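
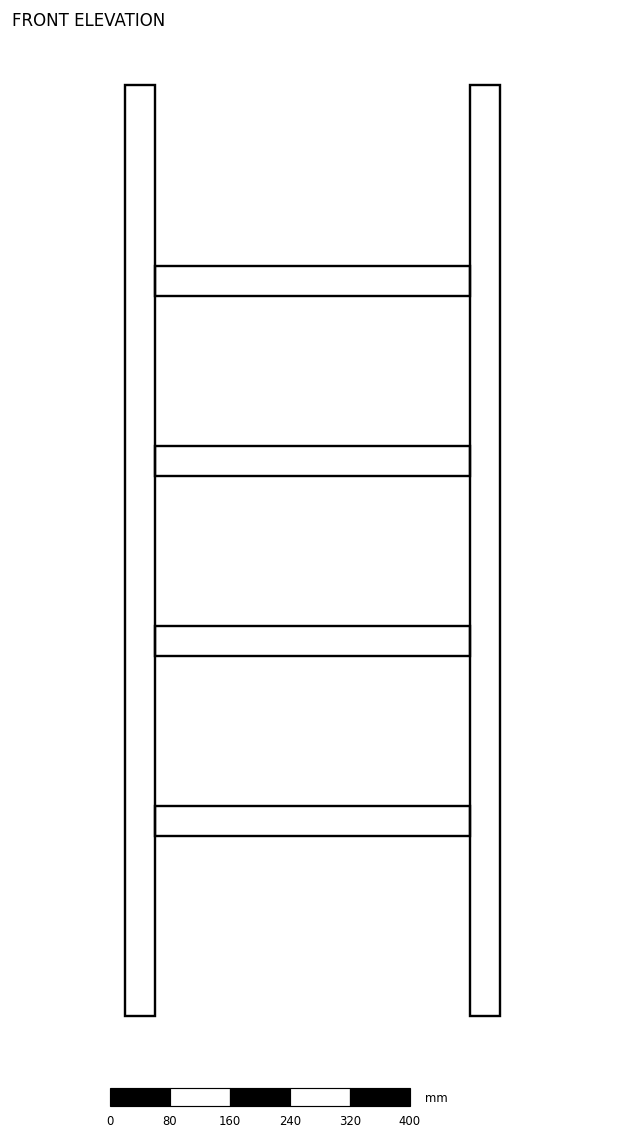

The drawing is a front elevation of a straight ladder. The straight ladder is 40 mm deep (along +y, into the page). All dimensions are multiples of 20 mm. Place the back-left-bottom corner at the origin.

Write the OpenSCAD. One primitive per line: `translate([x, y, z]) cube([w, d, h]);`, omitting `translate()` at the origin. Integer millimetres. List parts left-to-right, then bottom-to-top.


cube([40, 40, 1240]);
translate([40, 0, 240]) cube([420, 40, 40]);
translate([40, 0, 480]) cube([420, 40, 40]);
translate([40, 0, 720]) cube([420, 40, 40]);
translate([40, 0, 960]) cube([420, 40, 40]);
translate([460, 0, 0]) cube([40, 40, 1240]);


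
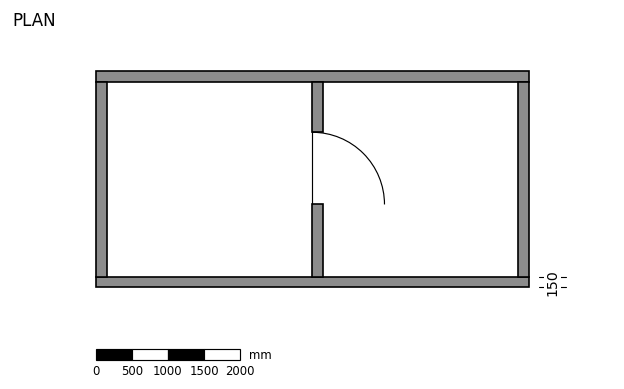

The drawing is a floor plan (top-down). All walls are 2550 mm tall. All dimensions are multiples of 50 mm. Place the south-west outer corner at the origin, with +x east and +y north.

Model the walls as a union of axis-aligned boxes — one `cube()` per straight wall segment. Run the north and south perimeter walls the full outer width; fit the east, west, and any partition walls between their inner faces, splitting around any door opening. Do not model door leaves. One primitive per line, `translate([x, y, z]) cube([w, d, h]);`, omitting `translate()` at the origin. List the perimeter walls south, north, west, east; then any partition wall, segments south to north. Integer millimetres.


cube([6000, 150, 2550]);
translate([0, 2850, 0]) cube([6000, 150, 2550]);
translate([0, 150, 0]) cube([150, 2700, 2550]);
translate([5850, 150, 0]) cube([150, 2700, 2550]);
translate([3000, 150, 0]) cube([150, 1000, 2550]);
translate([3000, 2150, 0]) cube([150, 700, 2550]);


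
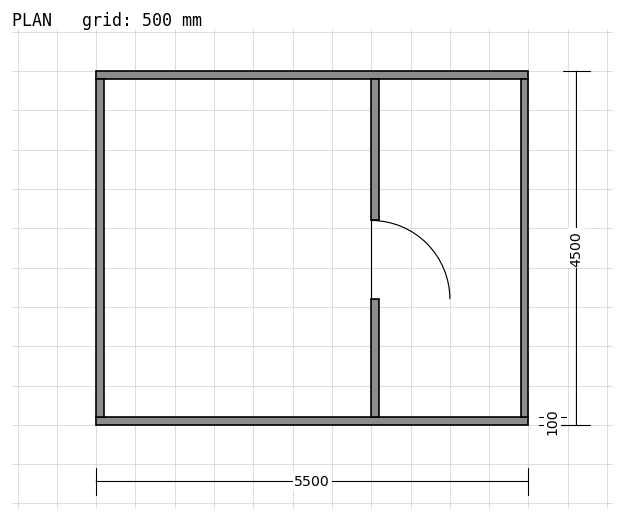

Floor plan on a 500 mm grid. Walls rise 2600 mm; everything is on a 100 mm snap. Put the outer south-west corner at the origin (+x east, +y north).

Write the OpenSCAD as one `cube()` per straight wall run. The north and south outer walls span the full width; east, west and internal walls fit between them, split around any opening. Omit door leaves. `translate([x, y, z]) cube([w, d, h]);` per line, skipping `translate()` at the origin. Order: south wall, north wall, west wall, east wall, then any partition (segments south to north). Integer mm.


cube([5500, 100, 2600]);
translate([0, 4400, 0]) cube([5500, 100, 2600]);
translate([0, 100, 0]) cube([100, 4300, 2600]);
translate([5400, 100, 0]) cube([100, 4300, 2600]);
translate([3500, 100, 0]) cube([100, 1500, 2600]);
translate([3500, 2600, 0]) cube([100, 1800, 2600]);


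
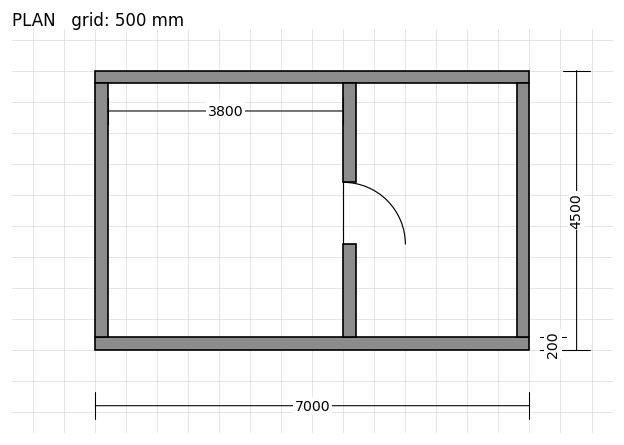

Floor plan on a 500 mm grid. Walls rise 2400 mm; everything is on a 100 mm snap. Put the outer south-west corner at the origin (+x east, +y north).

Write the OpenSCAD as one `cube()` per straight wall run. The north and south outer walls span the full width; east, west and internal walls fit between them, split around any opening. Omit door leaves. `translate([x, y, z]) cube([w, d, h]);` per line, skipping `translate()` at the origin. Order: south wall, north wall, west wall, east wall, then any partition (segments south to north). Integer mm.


cube([7000, 200, 2400]);
translate([0, 4300, 0]) cube([7000, 200, 2400]);
translate([0, 200, 0]) cube([200, 4100, 2400]);
translate([6800, 200, 0]) cube([200, 4100, 2400]);
translate([4000, 200, 0]) cube([200, 1500, 2400]);
translate([4000, 2700, 0]) cube([200, 1600, 2400]);


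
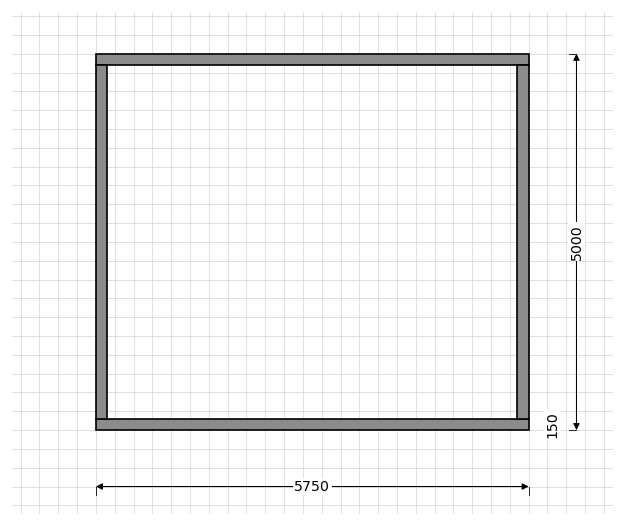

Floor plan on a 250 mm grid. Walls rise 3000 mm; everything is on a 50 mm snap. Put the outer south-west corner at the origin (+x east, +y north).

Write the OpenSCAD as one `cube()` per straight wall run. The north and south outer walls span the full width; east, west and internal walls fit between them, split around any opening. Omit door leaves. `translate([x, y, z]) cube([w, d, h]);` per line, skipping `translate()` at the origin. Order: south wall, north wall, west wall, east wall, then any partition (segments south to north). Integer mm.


cube([5750, 150, 3000]);
translate([0, 4850, 0]) cube([5750, 150, 3000]);
translate([0, 150, 0]) cube([150, 4700, 3000]);
translate([5600, 150, 0]) cube([150, 4700, 3000]);


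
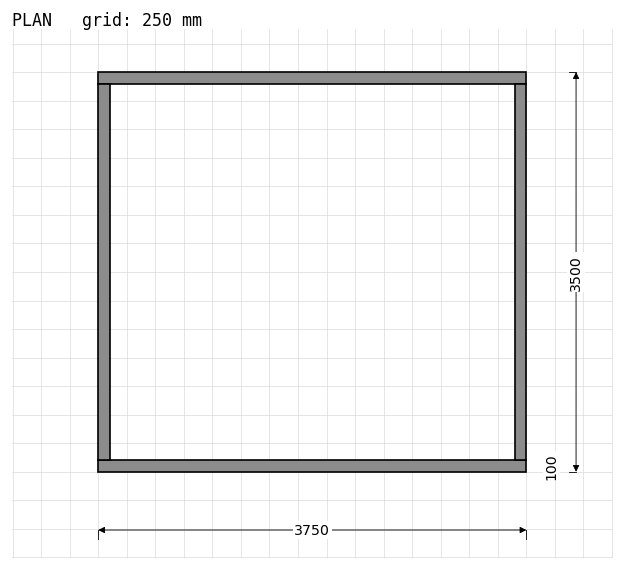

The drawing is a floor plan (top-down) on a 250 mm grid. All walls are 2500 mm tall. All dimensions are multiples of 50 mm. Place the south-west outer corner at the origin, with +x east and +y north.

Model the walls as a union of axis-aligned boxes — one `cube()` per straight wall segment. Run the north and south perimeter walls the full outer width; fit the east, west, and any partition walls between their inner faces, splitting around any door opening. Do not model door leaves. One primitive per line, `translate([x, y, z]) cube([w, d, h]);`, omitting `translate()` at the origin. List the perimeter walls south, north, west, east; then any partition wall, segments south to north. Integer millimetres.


cube([3750, 100, 2500]);
translate([0, 3400, 0]) cube([3750, 100, 2500]);
translate([0, 100, 0]) cube([100, 3300, 2500]);
translate([3650, 100, 0]) cube([100, 3300, 2500]);


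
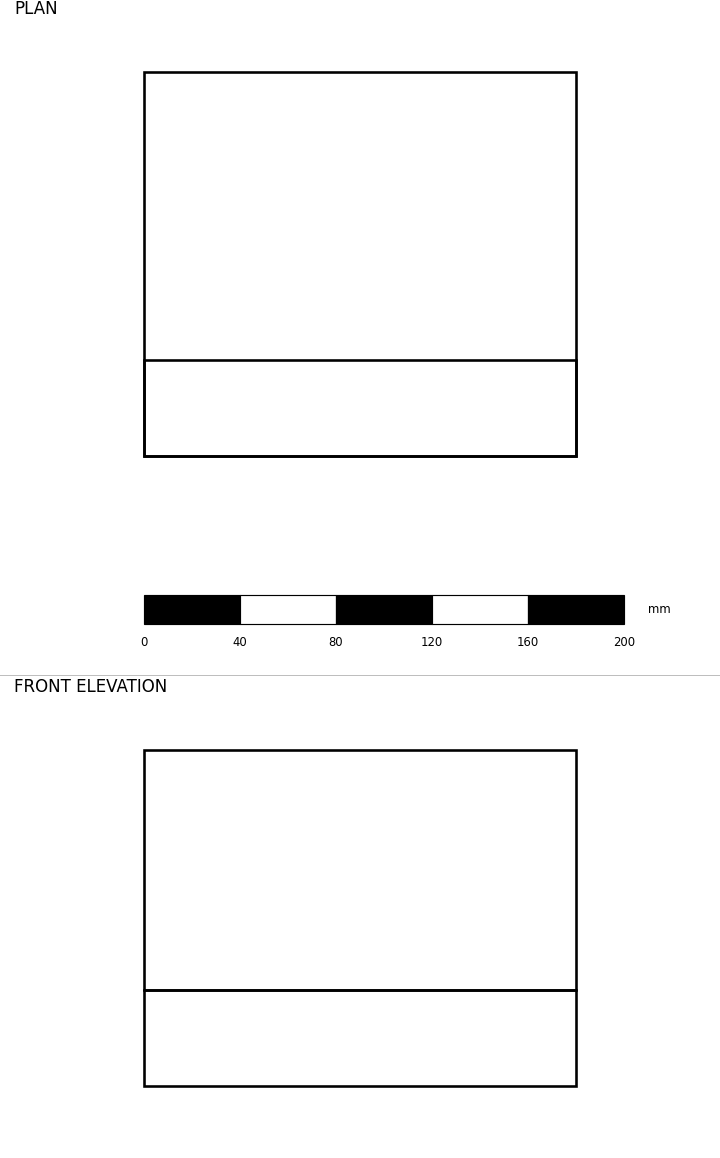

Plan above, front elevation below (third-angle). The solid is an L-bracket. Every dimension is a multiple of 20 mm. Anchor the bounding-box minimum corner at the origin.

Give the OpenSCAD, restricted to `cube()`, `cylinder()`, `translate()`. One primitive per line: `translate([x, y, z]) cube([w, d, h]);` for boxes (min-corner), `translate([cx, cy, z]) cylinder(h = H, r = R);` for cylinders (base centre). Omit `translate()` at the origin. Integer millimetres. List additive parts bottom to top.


cube([180, 160, 40]);
translate([0, 0, 40]) cube([180, 40, 100]);


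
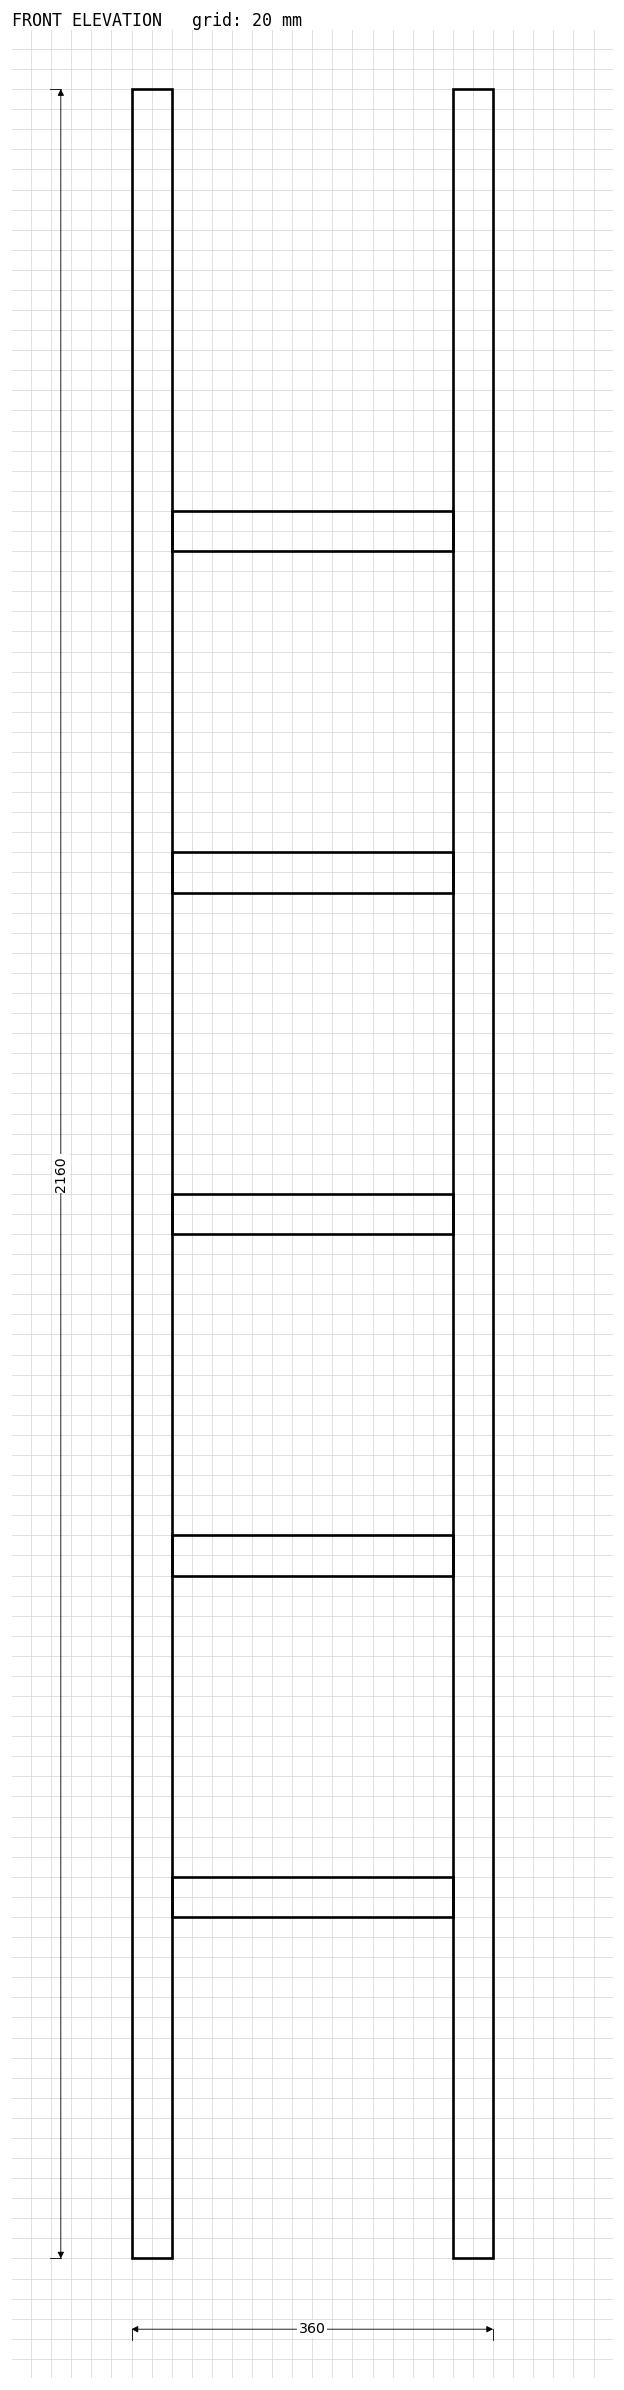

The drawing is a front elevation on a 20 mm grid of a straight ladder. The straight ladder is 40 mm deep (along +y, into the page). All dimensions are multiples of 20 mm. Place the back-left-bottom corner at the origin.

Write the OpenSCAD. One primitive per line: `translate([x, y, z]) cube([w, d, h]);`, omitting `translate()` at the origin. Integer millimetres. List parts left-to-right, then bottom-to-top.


cube([40, 40, 2160]);
translate([40, 0, 340]) cube([280, 40, 40]);
translate([40, 0, 680]) cube([280, 40, 40]);
translate([40, 0, 1020]) cube([280, 40, 40]);
translate([40, 0, 1360]) cube([280, 40, 40]);
translate([40, 0, 1700]) cube([280, 40, 40]);
translate([320, 0, 0]) cube([40, 40, 2160]);


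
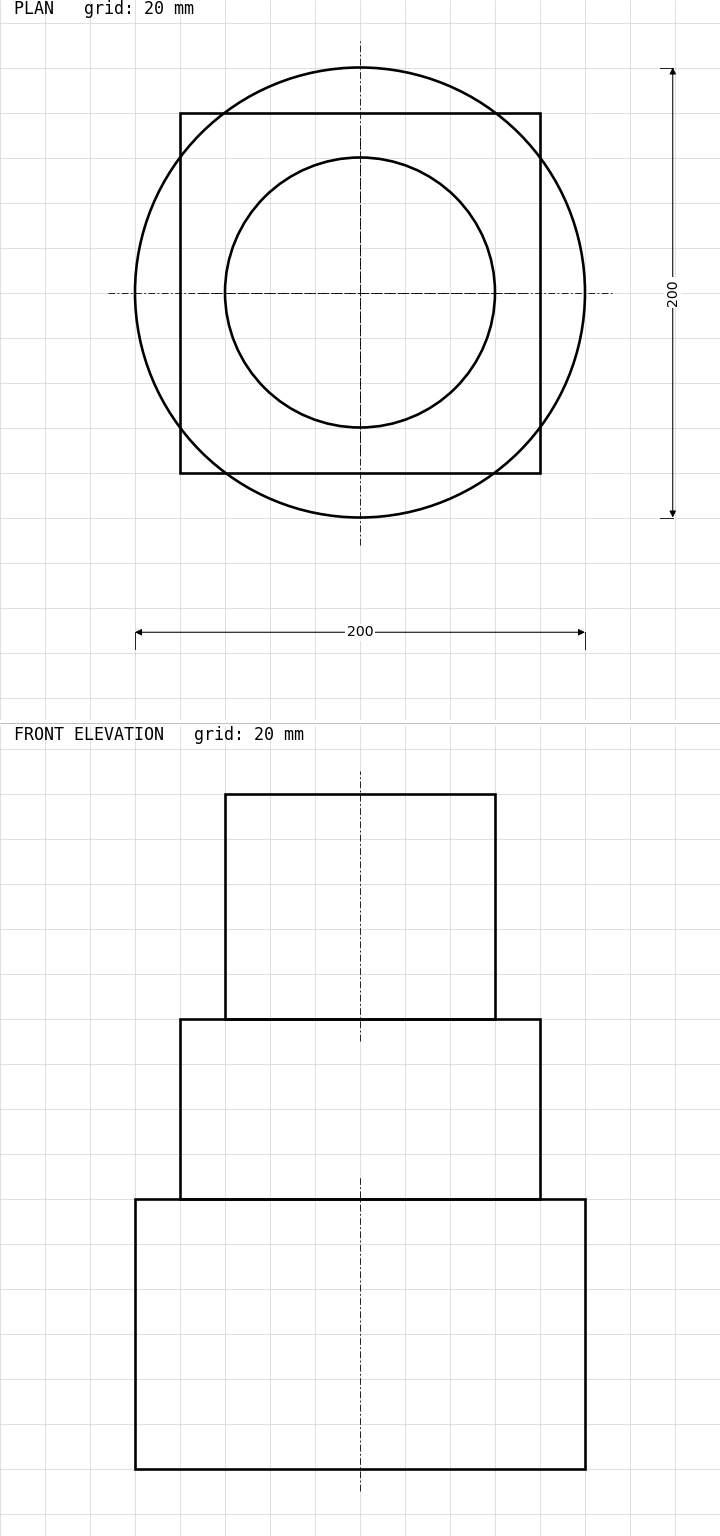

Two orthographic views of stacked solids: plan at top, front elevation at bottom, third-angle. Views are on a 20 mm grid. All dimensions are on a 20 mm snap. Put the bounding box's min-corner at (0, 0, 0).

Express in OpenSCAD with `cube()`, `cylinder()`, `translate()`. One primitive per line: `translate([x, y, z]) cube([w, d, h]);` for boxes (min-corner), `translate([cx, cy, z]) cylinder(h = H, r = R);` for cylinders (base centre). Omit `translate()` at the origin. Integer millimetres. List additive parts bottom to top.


translate([100, 100, 0]) cylinder(h = 120, r = 100);
translate([20, 20, 120]) cube([160, 160, 80]);
translate([100, 100, 200]) cylinder(h = 100, r = 60);


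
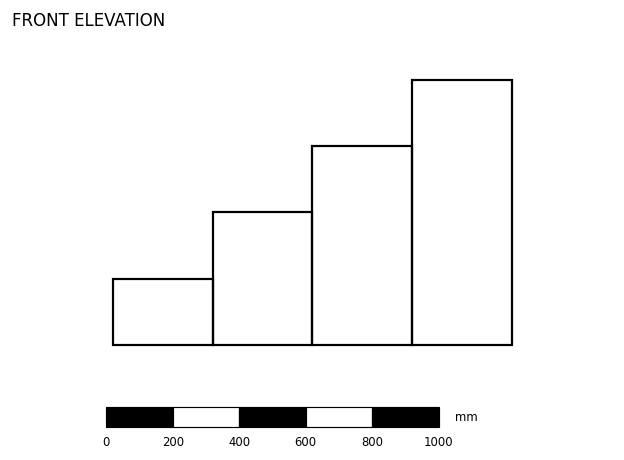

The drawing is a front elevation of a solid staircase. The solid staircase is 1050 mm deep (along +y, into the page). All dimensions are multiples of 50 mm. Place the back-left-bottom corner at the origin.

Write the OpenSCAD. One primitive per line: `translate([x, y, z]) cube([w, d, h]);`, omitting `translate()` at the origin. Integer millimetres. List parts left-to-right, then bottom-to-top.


cube([300, 1050, 200]);
translate([300, 0, 0]) cube([300, 1050, 400]);
translate([600, 0, 0]) cube([300, 1050, 600]);
translate([900, 0, 0]) cube([300, 1050, 800]);


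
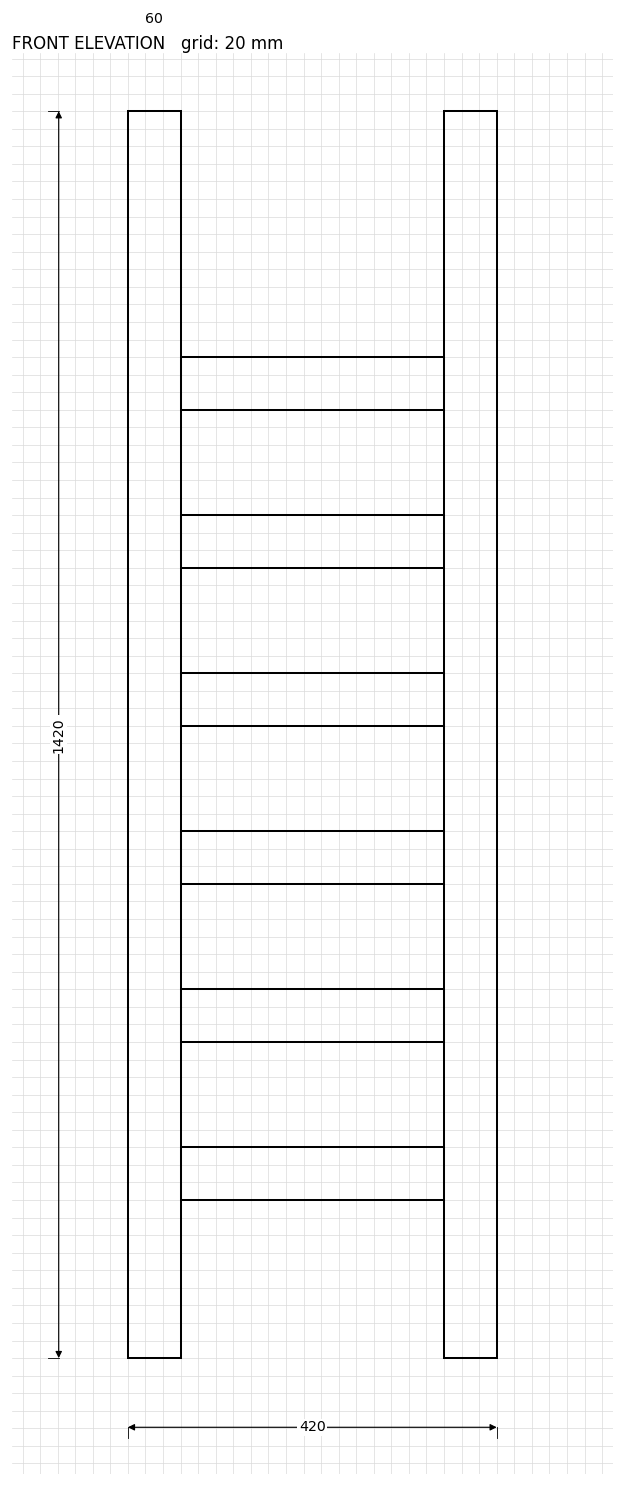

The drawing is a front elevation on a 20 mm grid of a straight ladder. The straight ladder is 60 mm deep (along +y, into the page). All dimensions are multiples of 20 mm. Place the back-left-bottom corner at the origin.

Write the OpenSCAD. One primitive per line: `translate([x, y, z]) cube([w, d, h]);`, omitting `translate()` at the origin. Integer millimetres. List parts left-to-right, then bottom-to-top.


cube([60, 60, 1420]);
translate([60, 0, 180]) cube([300, 60, 60]);
translate([60, 0, 360]) cube([300, 60, 60]);
translate([60, 0, 540]) cube([300, 60, 60]);
translate([60, 0, 720]) cube([300, 60, 60]);
translate([60, 0, 900]) cube([300, 60, 60]);
translate([60, 0, 1080]) cube([300, 60, 60]);
translate([360, 0, 0]) cube([60, 60, 1420]);


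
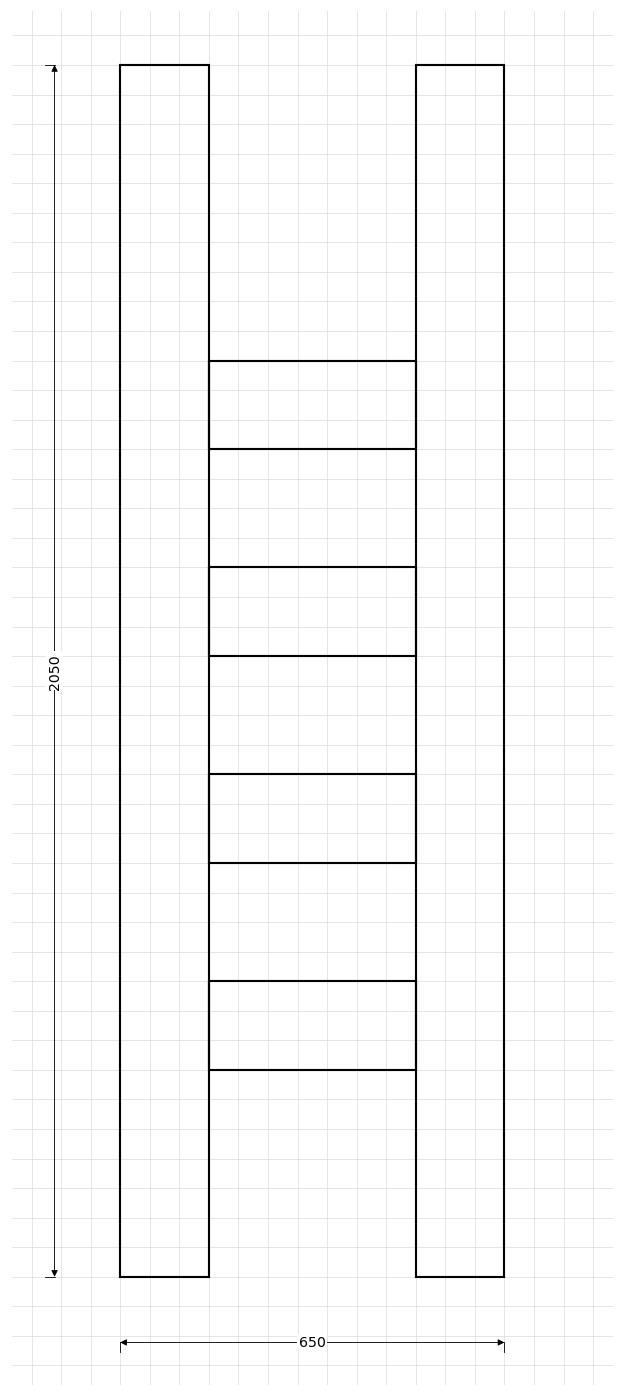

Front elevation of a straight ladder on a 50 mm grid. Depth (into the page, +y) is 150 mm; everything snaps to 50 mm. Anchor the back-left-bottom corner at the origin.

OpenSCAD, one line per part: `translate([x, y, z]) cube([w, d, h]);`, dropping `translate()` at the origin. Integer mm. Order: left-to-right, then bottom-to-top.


cube([150, 150, 2050]);
translate([150, 0, 350]) cube([350, 150, 150]);
translate([150, 0, 700]) cube([350, 150, 150]);
translate([150, 0, 1050]) cube([350, 150, 150]);
translate([150, 0, 1400]) cube([350, 150, 150]);
translate([500, 0, 0]) cube([150, 150, 2050]);


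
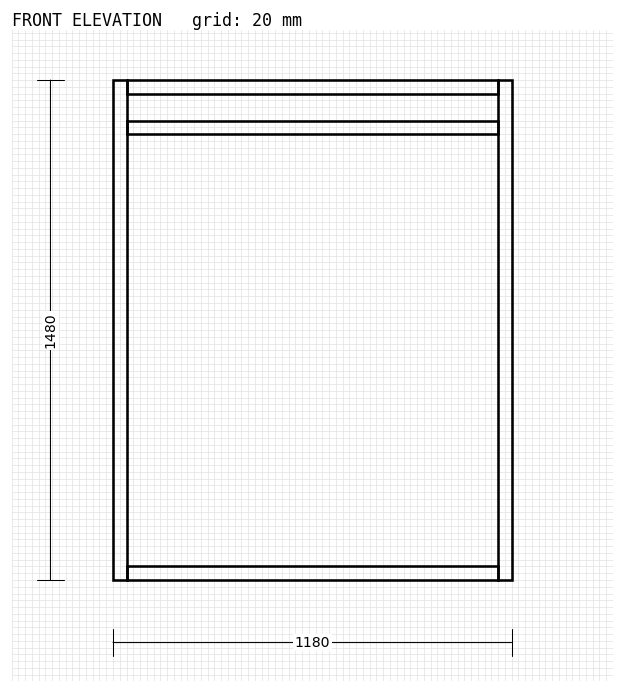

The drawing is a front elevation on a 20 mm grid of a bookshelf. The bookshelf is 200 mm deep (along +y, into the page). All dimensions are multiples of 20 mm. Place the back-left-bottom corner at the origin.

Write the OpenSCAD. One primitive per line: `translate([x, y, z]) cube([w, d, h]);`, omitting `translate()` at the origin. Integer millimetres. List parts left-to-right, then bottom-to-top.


cube([40, 200, 1480]);
translate([40, 0, 0]) cube([1100, 200, 40]);
translate([40, 0, 1320]) cube([1100, 200, 40]);
translate([40, 0, 1440]) cube([1100, 200, 40]);
translate([1140, 0, 0]) cube([40, 200, 1480]);


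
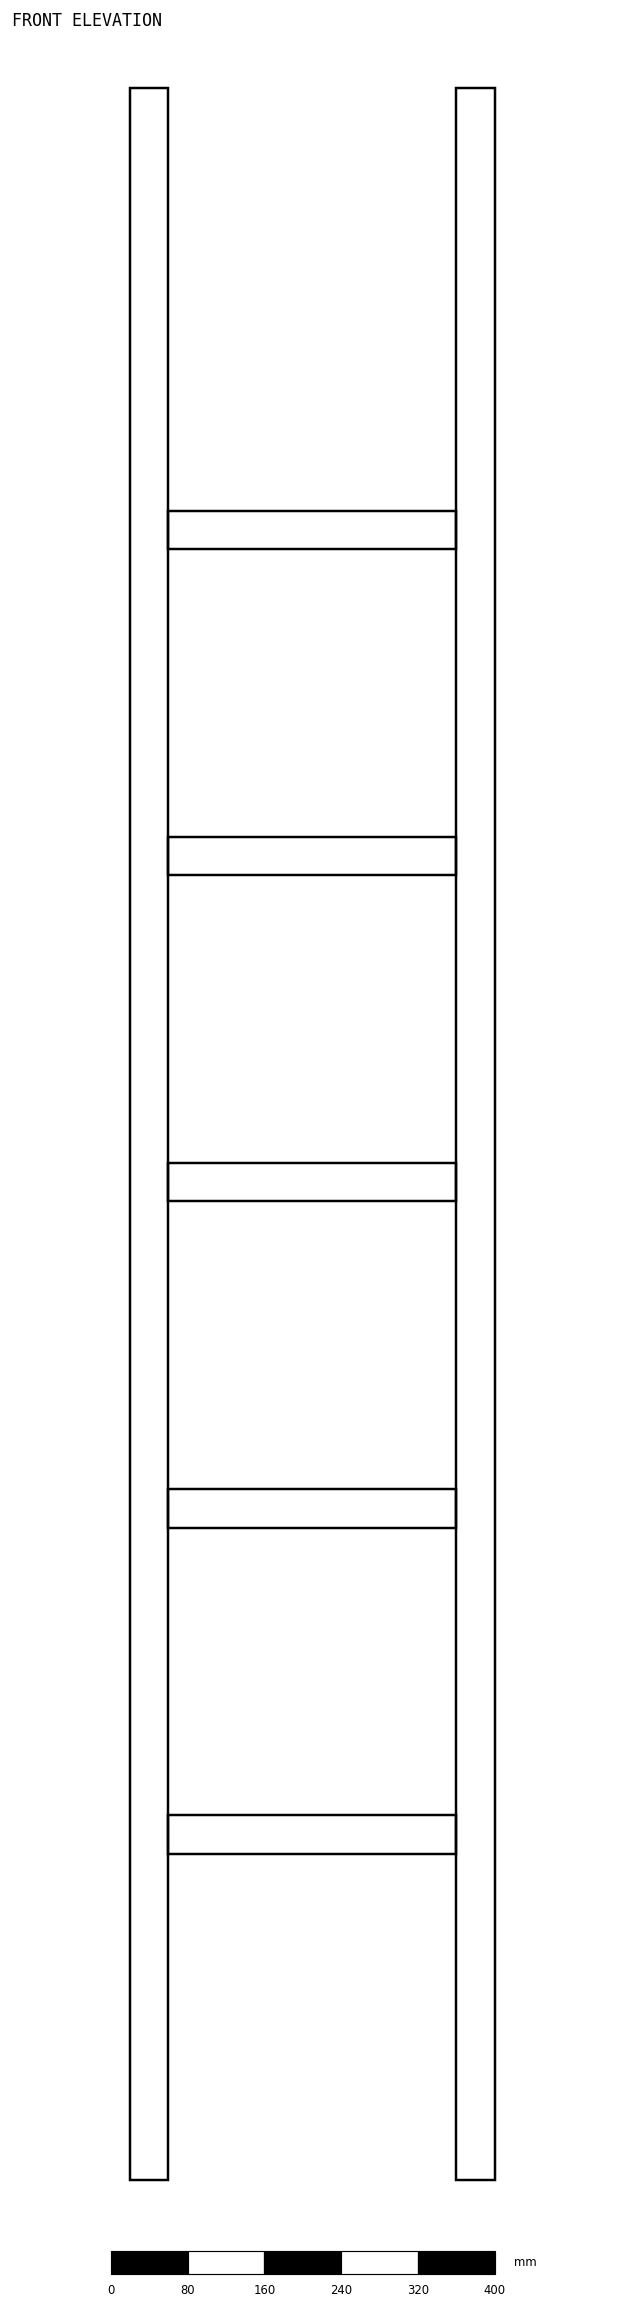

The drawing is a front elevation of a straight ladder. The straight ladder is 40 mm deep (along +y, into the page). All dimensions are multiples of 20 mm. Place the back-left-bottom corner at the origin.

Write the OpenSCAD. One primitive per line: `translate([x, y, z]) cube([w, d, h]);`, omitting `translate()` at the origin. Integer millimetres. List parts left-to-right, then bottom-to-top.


cube([40, 40, 2180]);
translate([40, 0, 340]) cube([300, 40, 40]);
translate([40, 0, 680]) cube([300, 40, 40]);
translate([40, 0, 1020]) cube([300, 40, 40]);
translate([40, 0, 1360]) cube([300, 40, 40]);
translate([40, 0, 1700]) cube([300, 40, 40]);
translate([340, 0, 0]) cube([40, 40, 2180]);


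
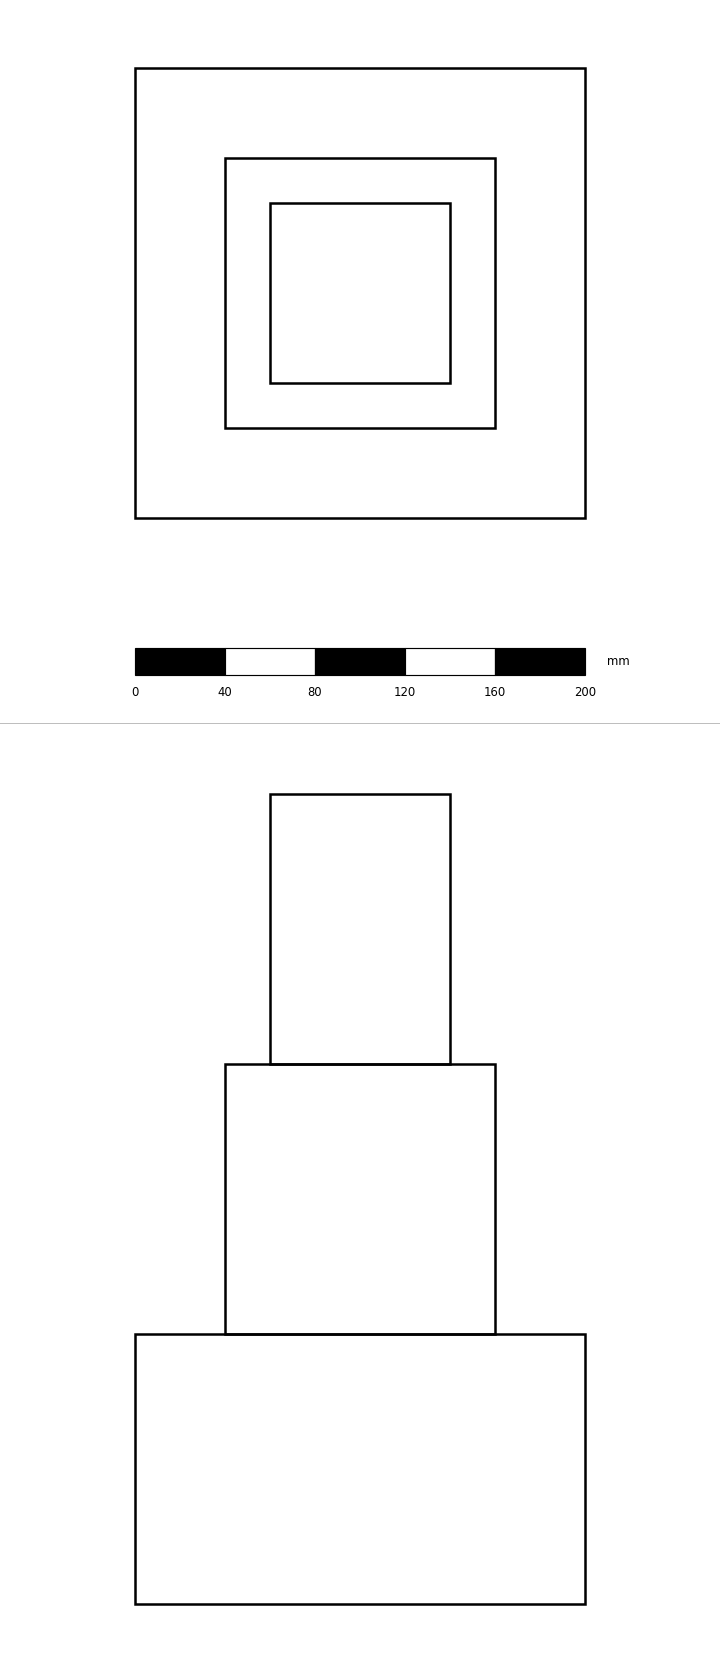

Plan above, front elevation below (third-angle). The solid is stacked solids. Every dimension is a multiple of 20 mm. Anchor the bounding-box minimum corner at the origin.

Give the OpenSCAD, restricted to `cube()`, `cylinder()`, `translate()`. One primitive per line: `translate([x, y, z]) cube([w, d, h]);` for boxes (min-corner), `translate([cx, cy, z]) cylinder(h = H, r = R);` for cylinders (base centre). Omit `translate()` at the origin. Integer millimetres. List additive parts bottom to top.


cube([200, 200, 120]);
translate([40, 40, 120]) cube([120, 120, 120]);
translate([60, 60, 240]) cube([80, 80, 120]);


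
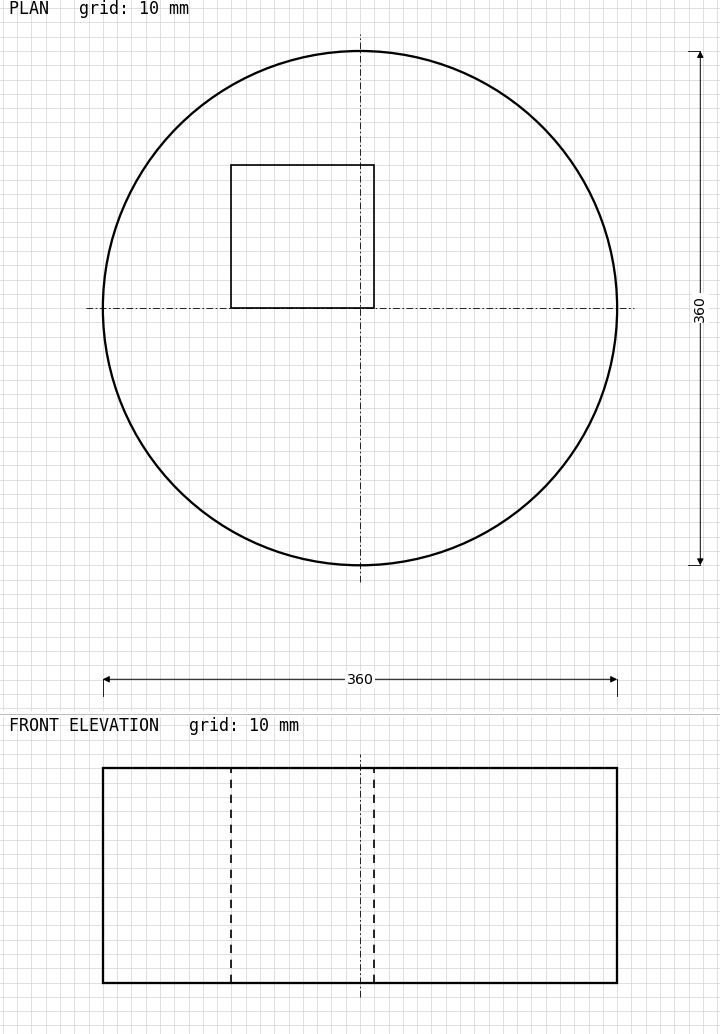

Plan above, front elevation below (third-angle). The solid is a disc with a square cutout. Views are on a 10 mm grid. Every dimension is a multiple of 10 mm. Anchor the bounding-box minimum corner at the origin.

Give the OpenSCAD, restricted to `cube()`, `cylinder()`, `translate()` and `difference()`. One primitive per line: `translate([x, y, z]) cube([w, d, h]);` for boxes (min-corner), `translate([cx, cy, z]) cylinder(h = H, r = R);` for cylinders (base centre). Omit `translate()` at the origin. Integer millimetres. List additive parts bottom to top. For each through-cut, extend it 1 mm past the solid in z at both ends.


difference() {
  translate([180, 180, 0]) cylinder(h = 150, r = 180);
  translate([90, 180, -1]) cube([100, 100, 152]);
}


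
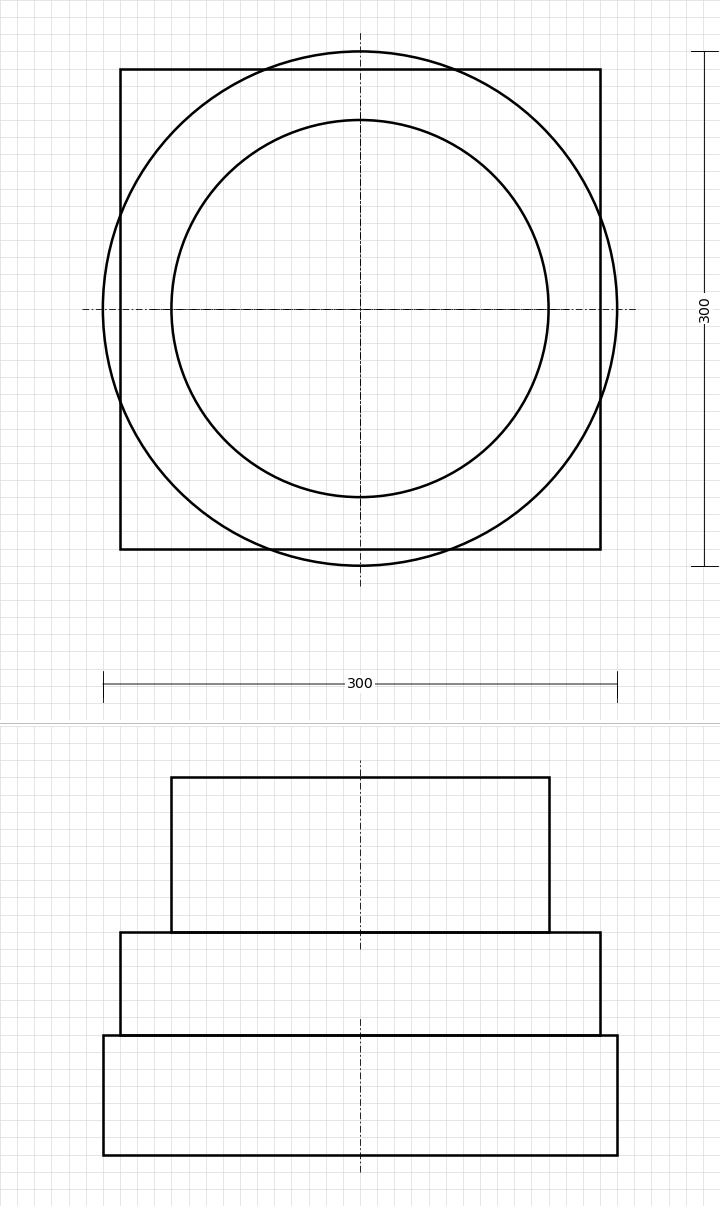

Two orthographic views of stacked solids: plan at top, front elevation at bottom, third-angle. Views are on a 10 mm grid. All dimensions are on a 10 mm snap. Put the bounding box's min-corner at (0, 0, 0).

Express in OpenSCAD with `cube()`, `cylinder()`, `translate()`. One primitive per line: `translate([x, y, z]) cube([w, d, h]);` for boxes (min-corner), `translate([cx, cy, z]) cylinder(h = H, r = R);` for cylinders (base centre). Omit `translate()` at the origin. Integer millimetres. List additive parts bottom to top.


translate([150, 150, 0]) cylinder(h = 70, r = 150);
translate([10, 10, 70]) cube([280, 280, 60]);
translate([150, 150, 130]) cylinder(h = 90, r = 110);


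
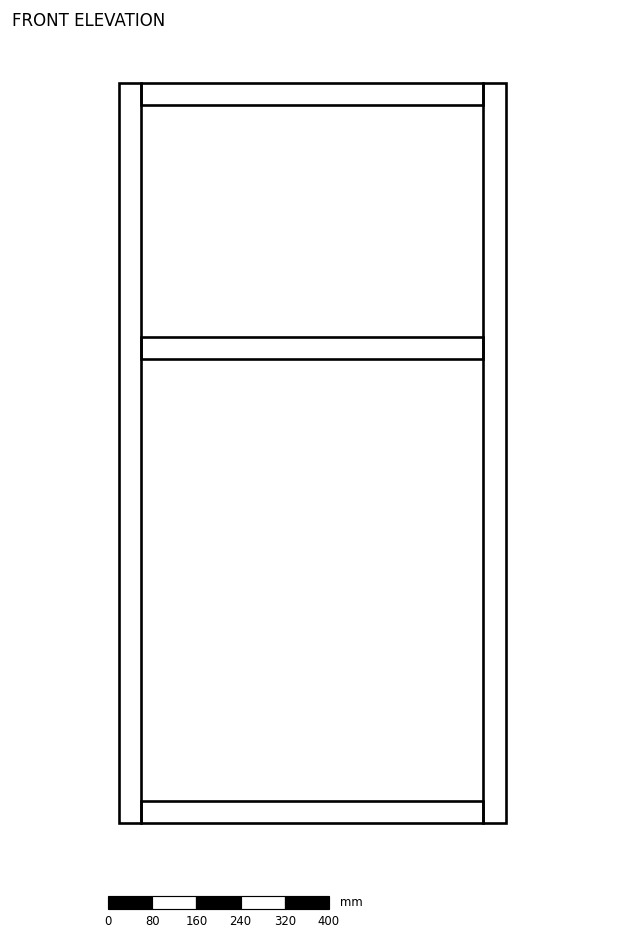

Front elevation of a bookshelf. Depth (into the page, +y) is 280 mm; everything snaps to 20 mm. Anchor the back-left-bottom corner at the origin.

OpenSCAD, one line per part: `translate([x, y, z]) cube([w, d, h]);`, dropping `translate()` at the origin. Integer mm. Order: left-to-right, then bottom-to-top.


cube([40, 280, 1340]);
translate([40, 0, 0]) cube([620, 280, 40]);
translate([40, 0, 840]) cube([620, 280, 40]);
translate([40, 0, 1300]) cube([620, 280, 40]);
translate([660, 0, 0]) cube([40, 280, 1340]);


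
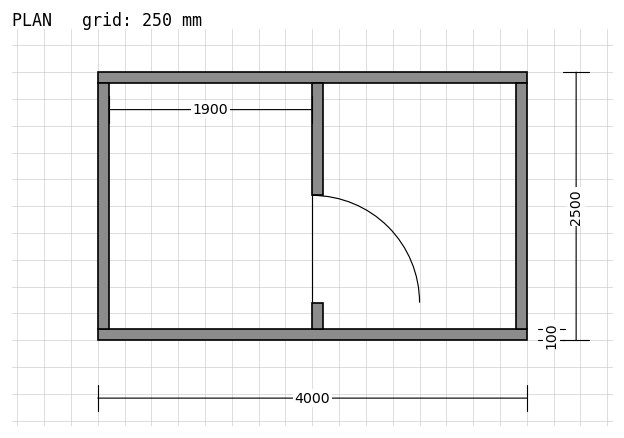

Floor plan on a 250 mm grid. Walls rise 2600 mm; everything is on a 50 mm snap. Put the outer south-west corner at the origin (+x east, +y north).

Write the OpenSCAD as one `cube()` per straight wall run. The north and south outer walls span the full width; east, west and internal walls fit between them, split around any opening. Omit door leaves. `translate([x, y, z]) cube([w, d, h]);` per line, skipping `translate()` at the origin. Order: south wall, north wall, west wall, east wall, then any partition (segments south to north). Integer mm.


cube([4000, 100, 2600]);
translate([0, 2400, 0]) cube([4000, 100, 2600]);
translate([0, 100, 0]) cube([100, 2300, 2600]);
translate([3900, 100, 0]) cube([100, 2300, 2600]);
translate([2000, 100, 0]) cube([100, 250, 2600]);
translate([2000, 1350, 0]) cube([100, 1050, 2600]);


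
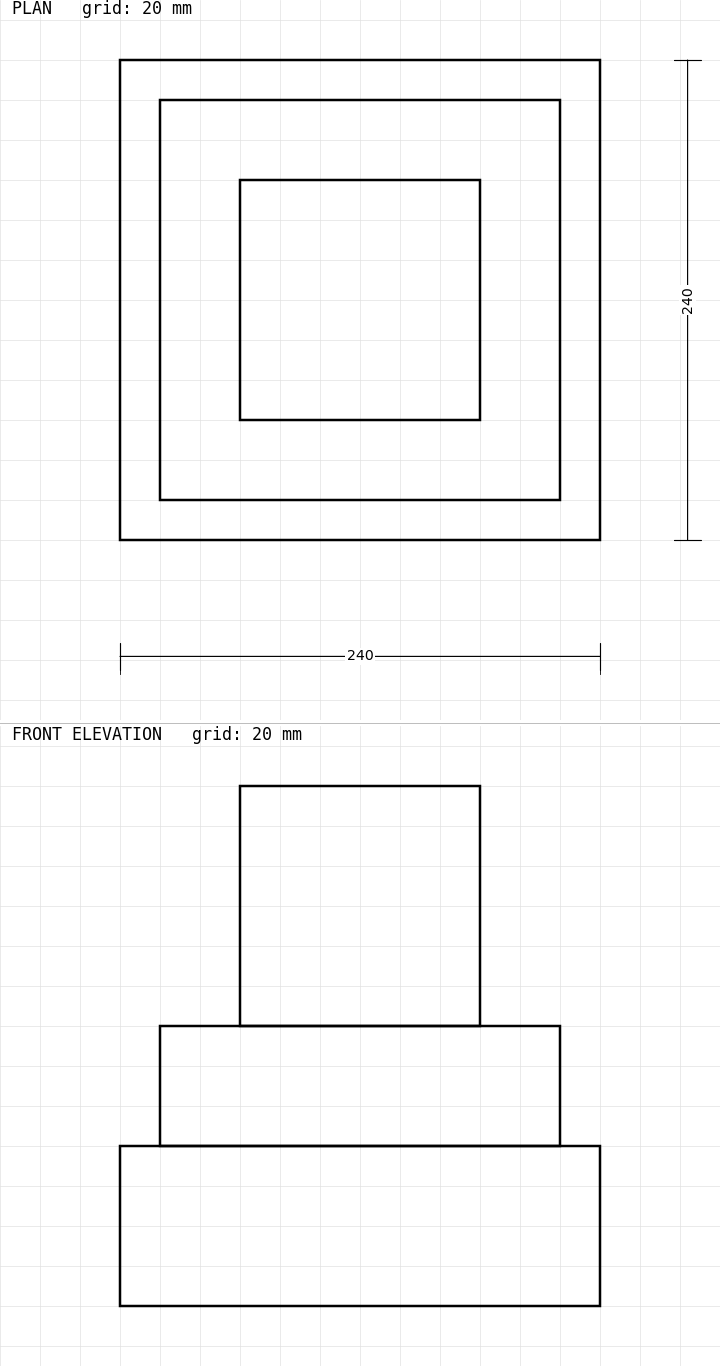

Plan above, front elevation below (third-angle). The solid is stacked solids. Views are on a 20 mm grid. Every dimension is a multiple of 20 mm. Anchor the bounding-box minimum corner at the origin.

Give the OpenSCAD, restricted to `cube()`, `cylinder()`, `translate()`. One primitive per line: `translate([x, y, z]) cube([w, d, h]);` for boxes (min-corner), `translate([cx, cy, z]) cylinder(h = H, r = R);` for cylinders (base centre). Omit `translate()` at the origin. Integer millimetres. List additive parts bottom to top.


cube([240, 240, 80]);
translate([20, 20, 80]) cube([200, 200, 60]);
translate([60, 60, 140]) cube([120, 120, 120]);


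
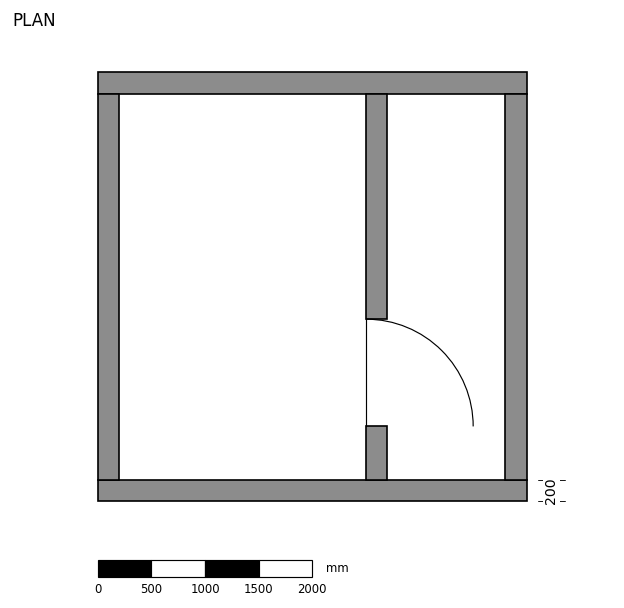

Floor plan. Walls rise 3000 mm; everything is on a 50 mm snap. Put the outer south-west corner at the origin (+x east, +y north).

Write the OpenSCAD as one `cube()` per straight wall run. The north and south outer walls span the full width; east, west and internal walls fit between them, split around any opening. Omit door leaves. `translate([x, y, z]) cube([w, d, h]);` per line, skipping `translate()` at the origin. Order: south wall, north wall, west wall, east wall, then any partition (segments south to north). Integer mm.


cube([4000, 200, 3000]);
translate([0, 3800, 0]) cube([4000, 200, 3000]);
translate([0, 200, 0]) cube([200, 3600, 3000]);
translate([3800, 200, 0]) cube([200, 3600, 3000]);
translate([2500, 200, 0]) cube([200, 500, 3000]);
translate([2500, 1700, 0]) cube([200, 2100, 3000]);


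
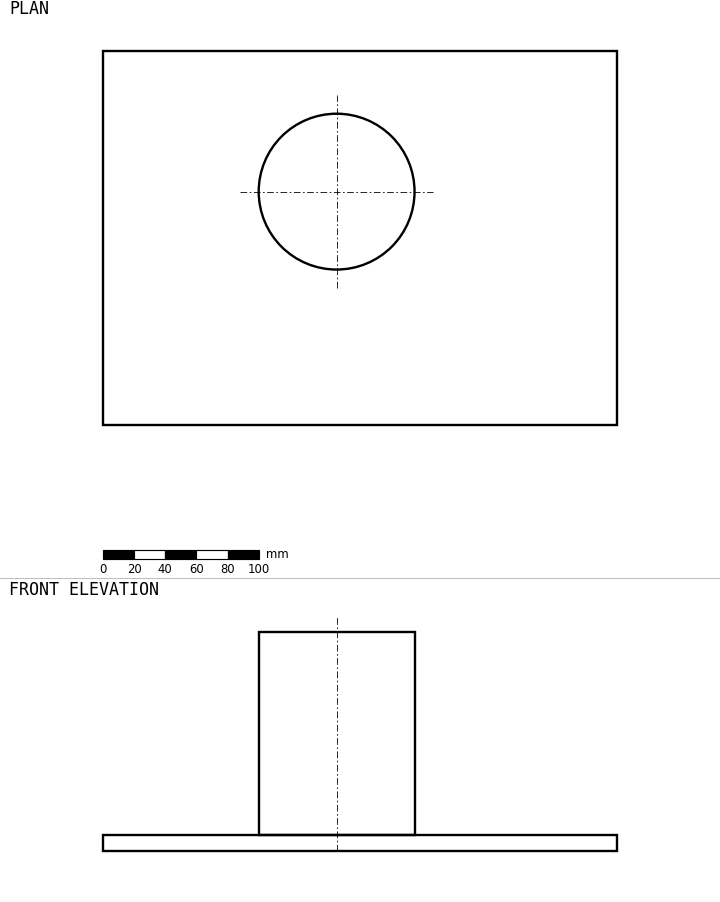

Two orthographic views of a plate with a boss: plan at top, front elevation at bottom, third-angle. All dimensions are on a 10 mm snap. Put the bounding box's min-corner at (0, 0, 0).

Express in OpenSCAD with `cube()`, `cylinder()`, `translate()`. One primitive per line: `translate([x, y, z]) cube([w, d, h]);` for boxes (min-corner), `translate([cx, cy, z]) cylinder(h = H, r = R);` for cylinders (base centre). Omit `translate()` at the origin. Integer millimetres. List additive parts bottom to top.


cube([330, 240, 10]);
translate([150, 150, 10]) cylinder(h = 130, r = 50);


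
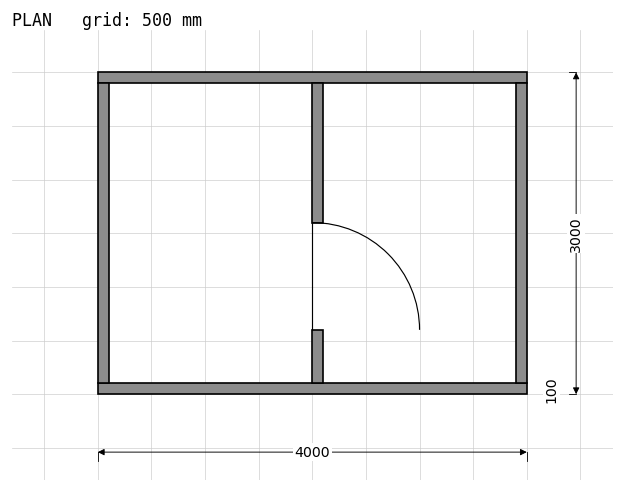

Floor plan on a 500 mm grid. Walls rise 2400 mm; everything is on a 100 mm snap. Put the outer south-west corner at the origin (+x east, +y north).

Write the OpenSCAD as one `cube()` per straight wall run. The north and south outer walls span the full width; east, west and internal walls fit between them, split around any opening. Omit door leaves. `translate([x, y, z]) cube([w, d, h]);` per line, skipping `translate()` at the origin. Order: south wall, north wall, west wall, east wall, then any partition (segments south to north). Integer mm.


cube([4000, 100, 2400]);
translate([0, 2900, 0]) cube([4000, 100, 2400]);
translate([0, 100, 0]) cube([100, 2800, 2400]);
translate([3900, 100, 0]) cube([100, 2800, 2400]);
translate([2000, 100, 0]) cube([100, 500, 2400]);
translate([2000, 1600, 0]) cube([100, 1300, 2400]);


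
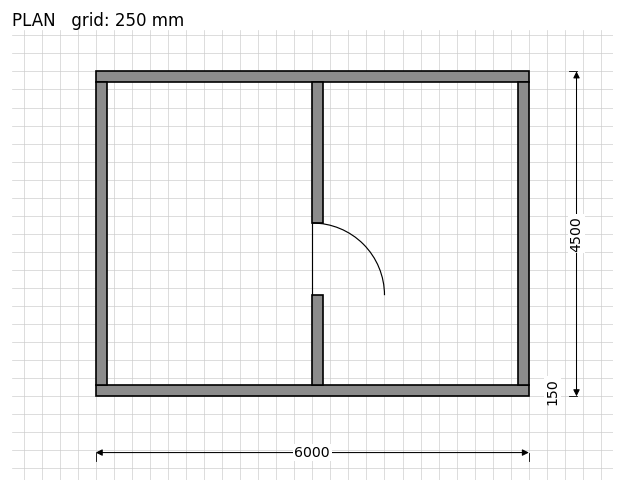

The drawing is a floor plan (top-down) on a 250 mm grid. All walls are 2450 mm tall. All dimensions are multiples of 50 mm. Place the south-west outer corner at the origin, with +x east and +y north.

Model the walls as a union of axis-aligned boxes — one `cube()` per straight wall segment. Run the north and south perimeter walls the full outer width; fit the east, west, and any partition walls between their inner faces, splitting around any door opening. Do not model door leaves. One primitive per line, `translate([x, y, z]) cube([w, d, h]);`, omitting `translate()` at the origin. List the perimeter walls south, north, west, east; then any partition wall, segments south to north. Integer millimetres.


cube([6000, 150, 2450]);
translate([0, 4350, 0]) cube([6000, 150, 2450]);
translate([0, 150, 0]) cube([150, 4200, 2450]);
translate([5850, 150, 0]) cube([150, 4200, 2450]);
translate([3000, 150, 0]) cube([150, 1250, 2450]);
translate([3000, 2400, 0]) cube([150, 1950, 2450]);


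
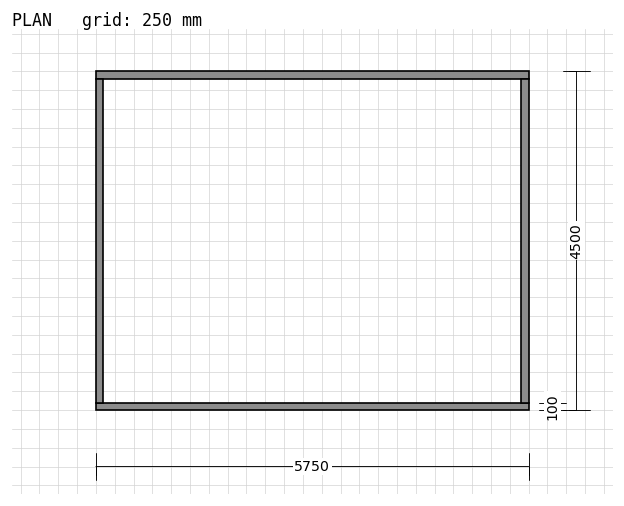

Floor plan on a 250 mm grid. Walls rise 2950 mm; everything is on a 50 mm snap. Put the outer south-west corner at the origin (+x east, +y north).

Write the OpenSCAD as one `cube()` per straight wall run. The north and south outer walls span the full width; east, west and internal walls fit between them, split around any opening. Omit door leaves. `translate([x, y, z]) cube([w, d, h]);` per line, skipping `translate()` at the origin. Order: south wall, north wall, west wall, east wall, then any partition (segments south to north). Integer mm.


cube([5750, 100, 2950]);
translate([0, 4400, 0]) cube([5750, 100, 2950]);
translate([0, 100, 0]) cube([100, 4300, 2950]);
translate([5650, 100, 0]) cube([100, 4300, 2950]);


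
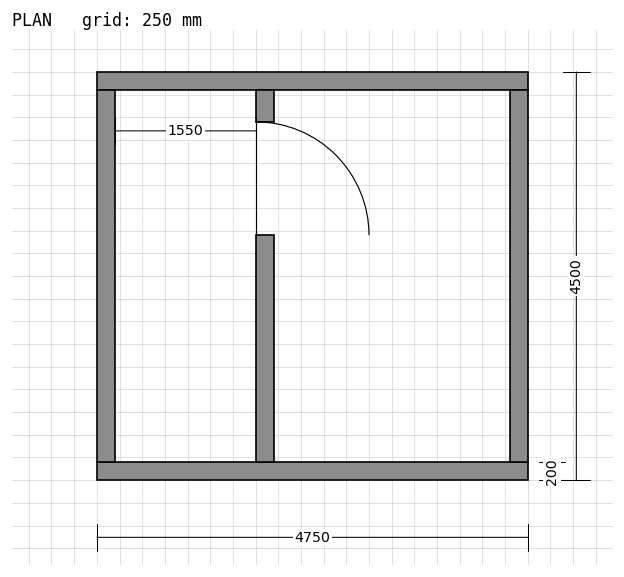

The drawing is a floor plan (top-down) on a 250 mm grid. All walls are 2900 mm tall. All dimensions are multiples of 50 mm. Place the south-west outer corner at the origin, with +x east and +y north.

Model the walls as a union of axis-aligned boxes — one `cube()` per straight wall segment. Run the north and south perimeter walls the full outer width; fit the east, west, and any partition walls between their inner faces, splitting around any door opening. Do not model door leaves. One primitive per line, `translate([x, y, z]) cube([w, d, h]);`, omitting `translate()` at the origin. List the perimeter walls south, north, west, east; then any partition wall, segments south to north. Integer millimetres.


cube([4750, 200, 2900]);
translate([0, 4300, 0]) cube([4750, 200, 2900]);
translate([0, 200, 0]) cube([200, 4100, 2900]);
translate([4550, 200, 0]) cube([200, 4100, 2900]);
translate([1750, 200, 0]) cube([200, 2500, 2900]);
translate([1750, 3950, 0]) cube([200, 350, 2900]);


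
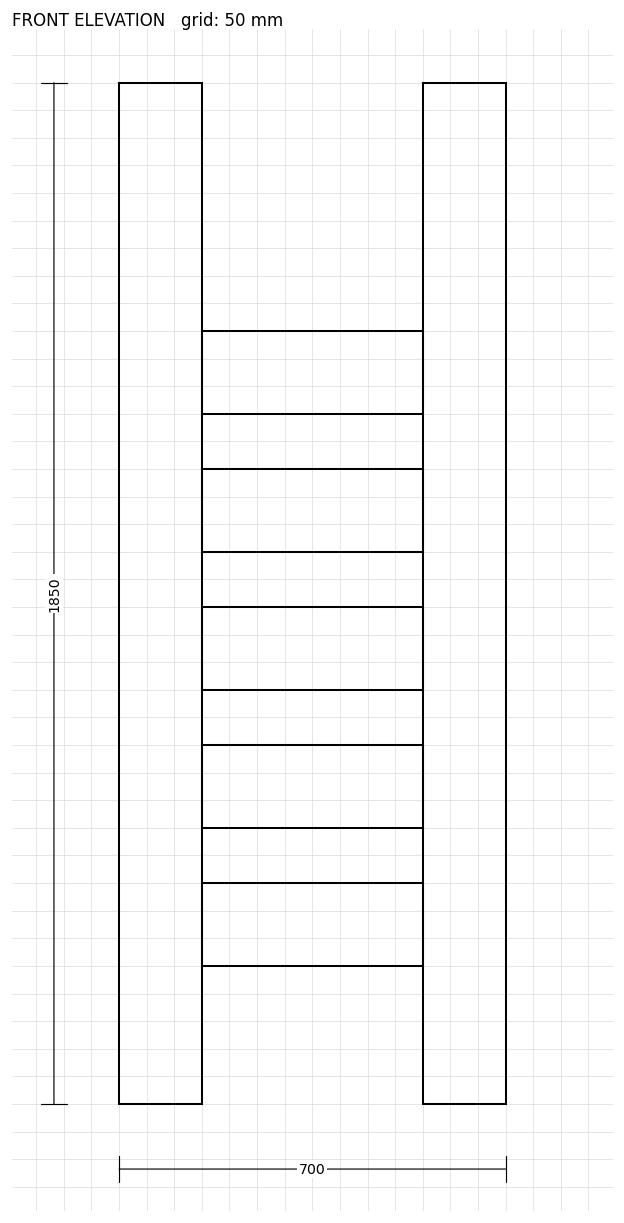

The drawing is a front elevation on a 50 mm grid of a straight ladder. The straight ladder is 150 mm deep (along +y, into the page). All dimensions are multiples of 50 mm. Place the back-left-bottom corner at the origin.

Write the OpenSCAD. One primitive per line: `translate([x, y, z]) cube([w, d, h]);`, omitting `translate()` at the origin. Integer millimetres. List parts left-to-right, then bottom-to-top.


cube([150, 150, 1850]);
translate([150, 0, 250]) cube([400, 150, 150]);
translate([150, 0, 500]) cube([400, 150, 150]);
translate([150, 0, 750]) cube([400, 150, 150]);
translate([150, 0, 1000]) cube([400, 150, 150]);
translate([150, 0, 1250]) cube([400, 150, 150]);
translate([550, 0, 0]) cube([150, 150, 1850]);


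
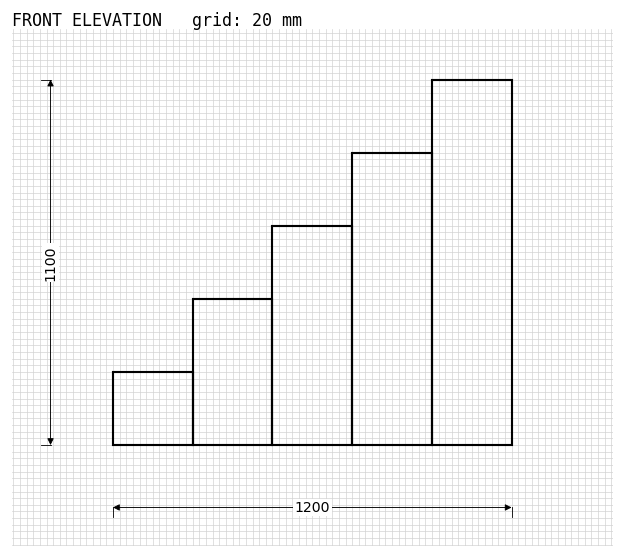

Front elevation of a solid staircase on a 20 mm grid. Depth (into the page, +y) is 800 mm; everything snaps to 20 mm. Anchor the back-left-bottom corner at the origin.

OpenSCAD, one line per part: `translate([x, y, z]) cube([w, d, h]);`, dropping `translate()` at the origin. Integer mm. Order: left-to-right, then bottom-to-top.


cube([240, 800, 220]);
translate([240, 0, 0]) cube([240, 800, 440]);
translate([480, 0, 0]) cube([240, 800, 660]);
translate([720, 0, 0]) cube([240, 800, 880]);
translate([960, 0, 0]) cube([240, 800, 1100]);


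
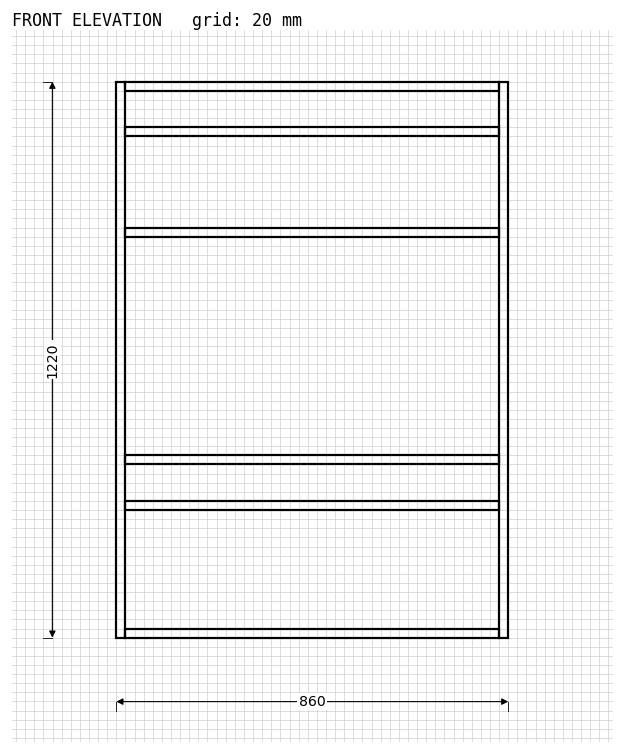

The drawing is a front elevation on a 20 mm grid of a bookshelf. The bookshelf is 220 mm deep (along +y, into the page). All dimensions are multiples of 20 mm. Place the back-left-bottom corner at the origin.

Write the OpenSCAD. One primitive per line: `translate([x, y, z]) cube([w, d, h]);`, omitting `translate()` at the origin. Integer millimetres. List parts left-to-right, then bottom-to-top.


cube([20, 220, 1220]);
translate([20, 0, 0]) cube([820, 220, 20]);
translate([20, 0, 280]) cube([820, 220, 20]);
translate([20, 0, 380]) cube([820, 220, 20]);
translate([20, 0, 880]) cube([820, 220, 20]);
translate([20, 0, 1100]) cube([820, 220, 20]);
translate([20, 0, 1200]) cube([820, 220, 20]);
translate([840, 0, 0]) cube([20, 220, 1220]);


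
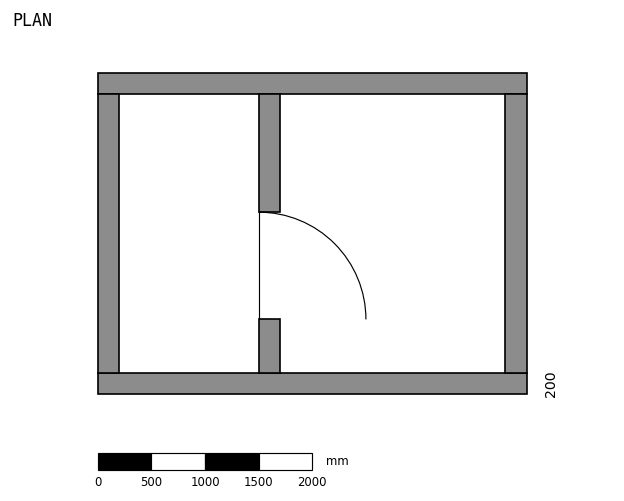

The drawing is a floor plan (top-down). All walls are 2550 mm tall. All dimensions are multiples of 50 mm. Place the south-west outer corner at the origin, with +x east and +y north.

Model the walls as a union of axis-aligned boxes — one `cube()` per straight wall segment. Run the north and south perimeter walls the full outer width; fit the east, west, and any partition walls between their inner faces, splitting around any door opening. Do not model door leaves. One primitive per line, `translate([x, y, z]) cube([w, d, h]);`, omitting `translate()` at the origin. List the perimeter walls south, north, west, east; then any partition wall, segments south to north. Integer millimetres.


cube([4000, 200, 2550]);
translate([0, 2800, 0]) cube([4000, 200, 2550]);
translate([0, 200, 0]) cube([200, 2600, 2550]);
translate([3800, 200, 0]) cube([200, 2600, 2550]);
translate([1500, 200, 0]) cube([200, 500, 2550]);
translate([1500, 1700, 0]) cube([200, 1100, 2550]);


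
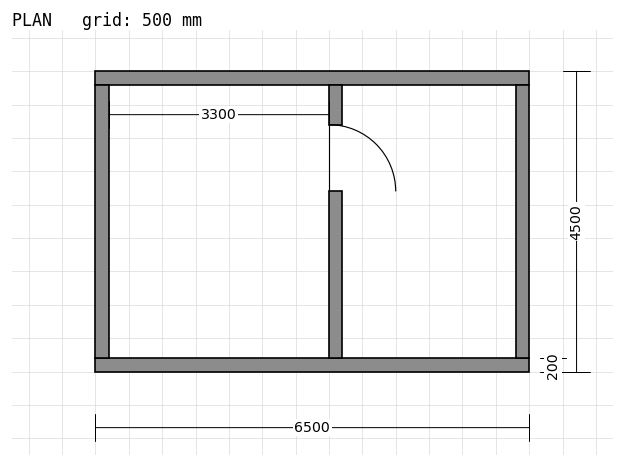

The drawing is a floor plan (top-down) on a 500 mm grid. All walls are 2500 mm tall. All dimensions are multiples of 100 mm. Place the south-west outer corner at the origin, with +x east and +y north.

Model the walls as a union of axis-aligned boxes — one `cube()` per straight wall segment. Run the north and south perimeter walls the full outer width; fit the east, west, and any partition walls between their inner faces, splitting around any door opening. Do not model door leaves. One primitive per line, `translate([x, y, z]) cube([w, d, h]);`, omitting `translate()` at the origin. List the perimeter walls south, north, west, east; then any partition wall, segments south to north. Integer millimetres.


cube([6500, 200, 2500]);
translate([0, 4300, 0]) cube([6500, 200, 2500]);
translate([0, 200, 0]) cube([200, 4100, 2500]);
translate([6300, 200, 0]) cube([200, 4100, 2500]);
translate([3500, 200, 0]) cube([200, 2500, 2500]);
translate([3500, 3700, 0]) cube([200, 600, 2500]);


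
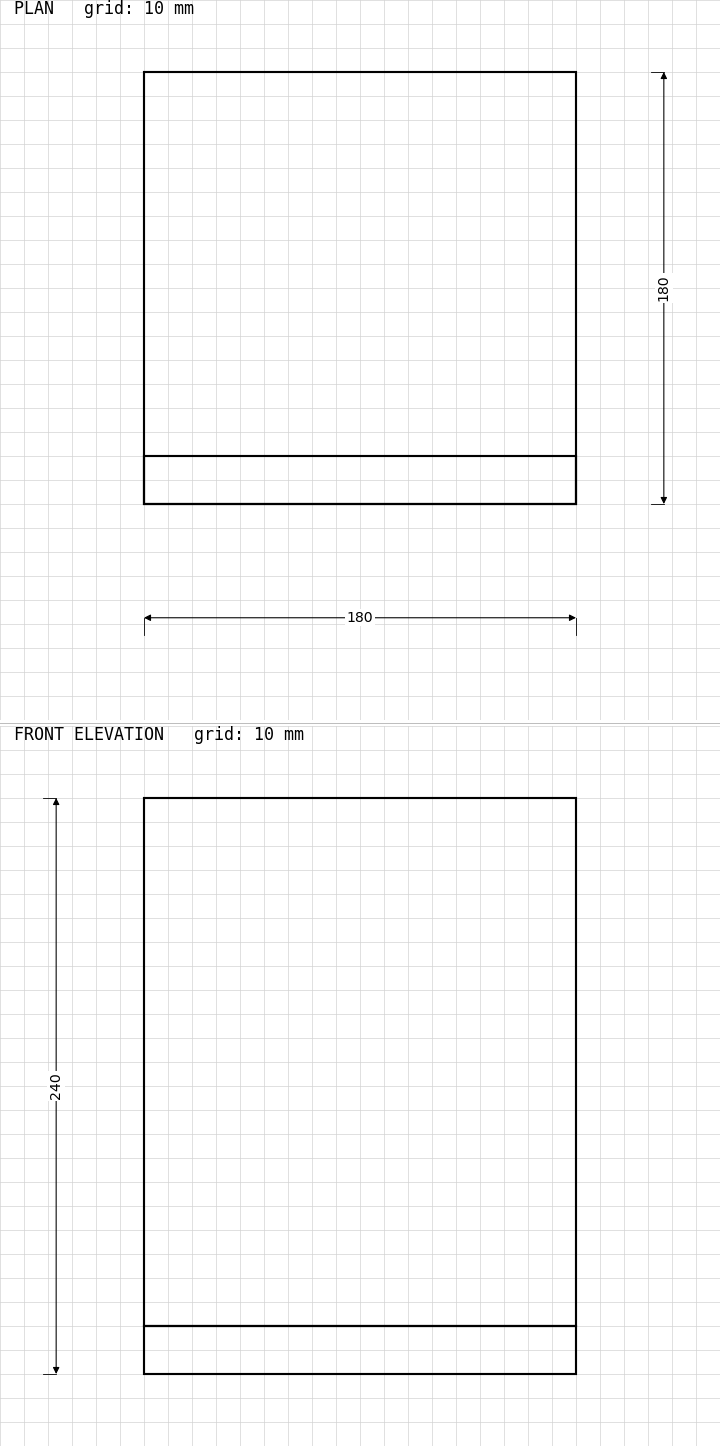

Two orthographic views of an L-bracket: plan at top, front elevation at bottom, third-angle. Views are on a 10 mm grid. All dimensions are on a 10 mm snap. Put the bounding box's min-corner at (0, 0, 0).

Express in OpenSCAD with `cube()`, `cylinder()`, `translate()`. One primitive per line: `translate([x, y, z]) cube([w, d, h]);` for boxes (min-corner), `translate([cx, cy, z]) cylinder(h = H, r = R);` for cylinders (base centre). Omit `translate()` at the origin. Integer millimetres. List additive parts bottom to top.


cube([180, 180, 20]);
translate([0, 0, 20]) cube([180, 20, 220]);


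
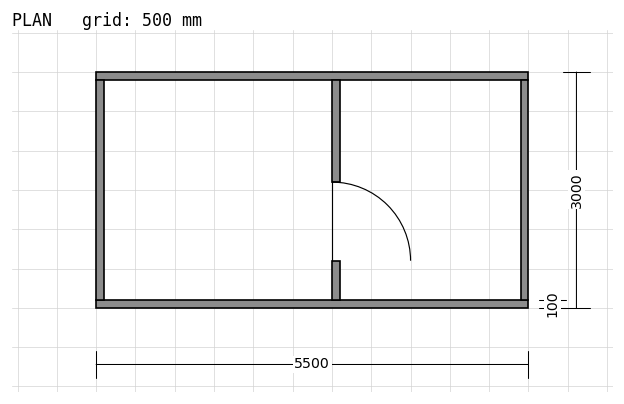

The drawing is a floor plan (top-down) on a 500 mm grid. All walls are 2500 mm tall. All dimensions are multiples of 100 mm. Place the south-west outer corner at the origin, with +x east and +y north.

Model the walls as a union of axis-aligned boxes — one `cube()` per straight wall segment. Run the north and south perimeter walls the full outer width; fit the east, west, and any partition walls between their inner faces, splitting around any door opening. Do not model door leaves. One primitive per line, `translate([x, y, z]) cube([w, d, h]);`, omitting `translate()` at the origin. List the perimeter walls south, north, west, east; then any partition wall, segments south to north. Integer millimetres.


cube([5500, 100, 2500]);
translate([0, 2900, 0]) cube([5500, 100, 2500]);
translate([0, 100, 0]) cube([100, 2800, 2500]);
translate([5400, 100, 0]) cube([100, 2800, 2500]);
translate([3000, 100, 0]) cube([100, 500, 2500]);
translate([3000, 1600, 0]) cube([100, 1300, 2500]);


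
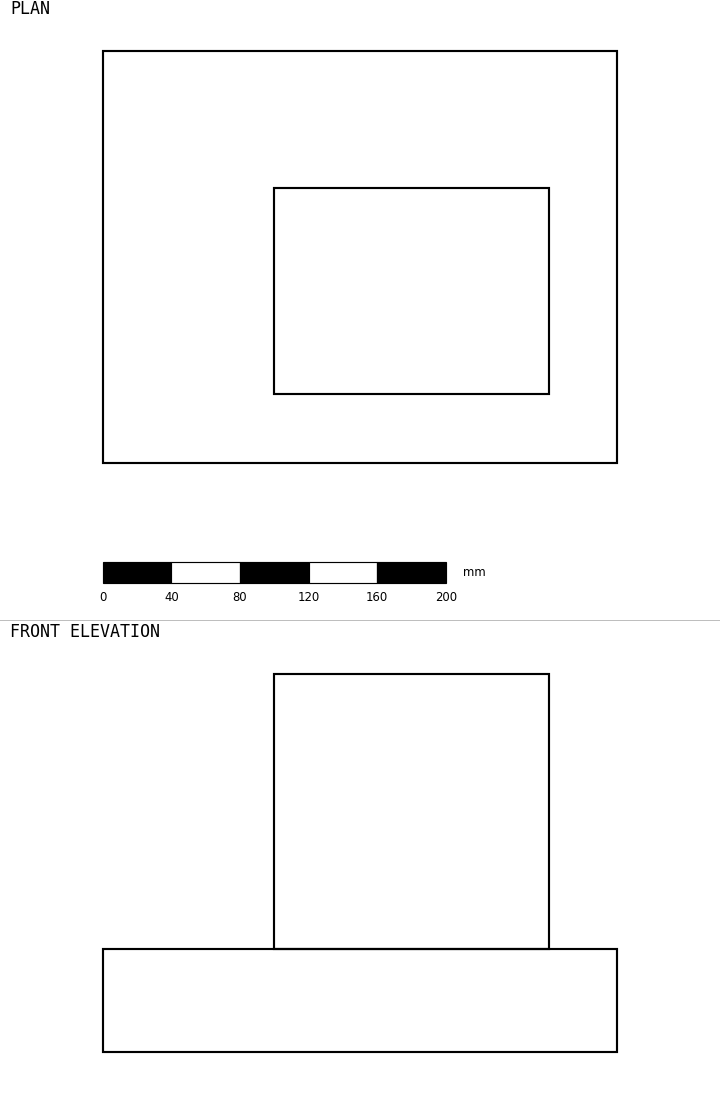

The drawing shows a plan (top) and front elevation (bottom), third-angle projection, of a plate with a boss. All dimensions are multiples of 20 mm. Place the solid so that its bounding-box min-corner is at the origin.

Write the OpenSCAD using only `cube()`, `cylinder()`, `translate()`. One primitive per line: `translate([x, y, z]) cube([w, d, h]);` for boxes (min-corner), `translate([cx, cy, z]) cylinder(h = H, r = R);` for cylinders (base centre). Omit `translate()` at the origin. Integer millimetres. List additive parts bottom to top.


cube([300, 240, 60]);
translate([100, 40, 60]) cube([160, 120, 160]);


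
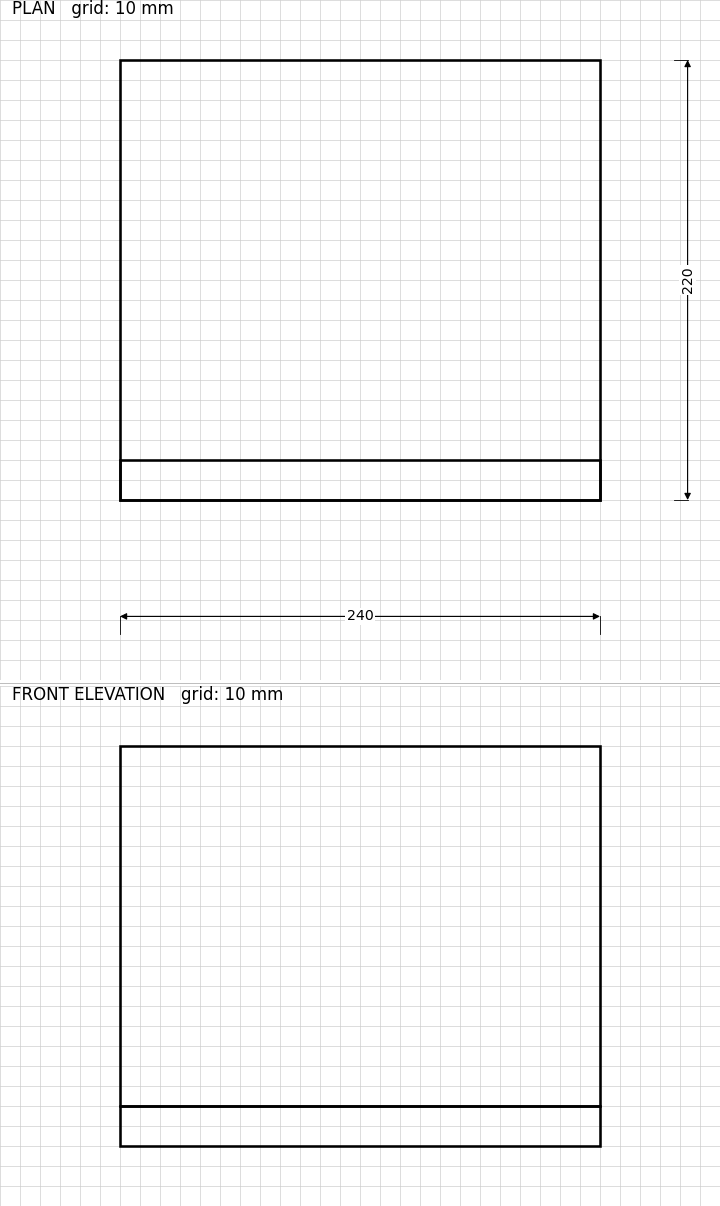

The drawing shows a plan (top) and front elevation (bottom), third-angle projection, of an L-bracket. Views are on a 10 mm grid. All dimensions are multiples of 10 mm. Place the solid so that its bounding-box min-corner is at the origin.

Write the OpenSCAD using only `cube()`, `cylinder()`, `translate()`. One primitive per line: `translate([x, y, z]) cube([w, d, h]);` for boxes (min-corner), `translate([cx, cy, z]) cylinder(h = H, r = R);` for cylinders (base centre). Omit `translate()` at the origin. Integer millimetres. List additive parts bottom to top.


cube([240, 220, 20]);
translate([0, 0, 20]) cube([240, 20, 180]);
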